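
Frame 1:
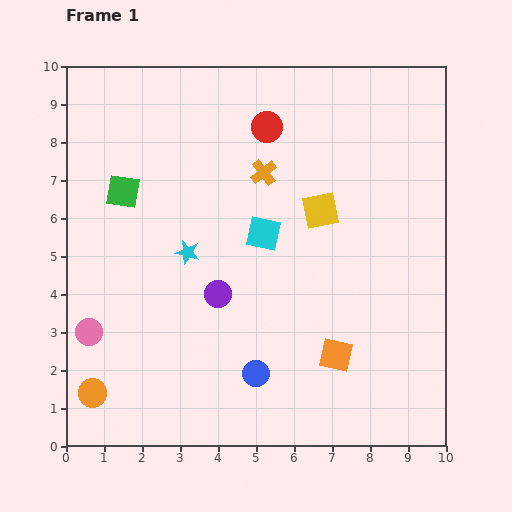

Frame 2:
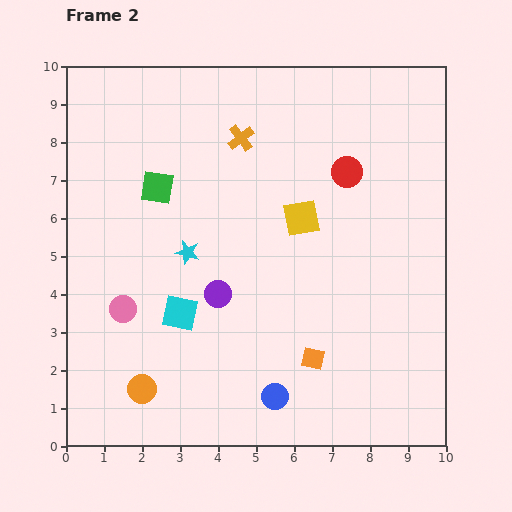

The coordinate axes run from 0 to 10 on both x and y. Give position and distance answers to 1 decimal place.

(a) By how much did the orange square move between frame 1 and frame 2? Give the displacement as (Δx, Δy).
(-0.6, -0.1)

The orange square was at (7.1, 2.4) in frame 1 and (6.5, 2.3) in frame 2.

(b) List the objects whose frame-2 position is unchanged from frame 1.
the purple circle, the cyan star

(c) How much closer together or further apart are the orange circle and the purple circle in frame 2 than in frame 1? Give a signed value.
-1.0

Distance in frame 1: 4.2. Distance in frame 2: 3.2.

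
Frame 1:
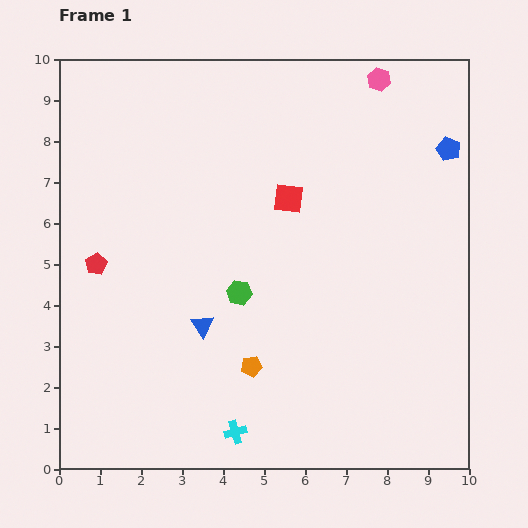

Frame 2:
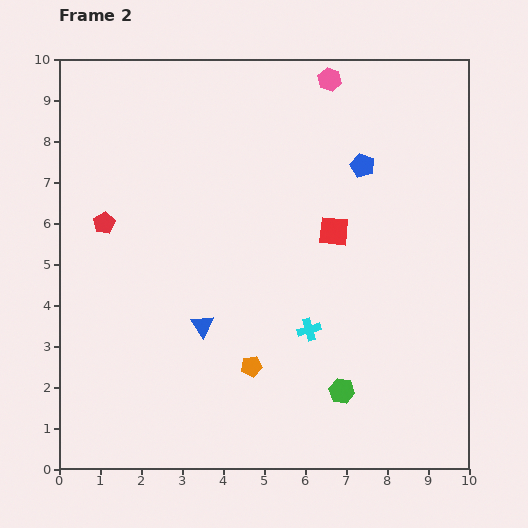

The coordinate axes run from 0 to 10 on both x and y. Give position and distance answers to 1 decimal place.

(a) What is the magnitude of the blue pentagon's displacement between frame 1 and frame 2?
2.1

The blue pentagon moved from (9.5, 7.8) to (7.4, 7.4), a distance of √(2.1² + 0.4²) ≈ 2.1.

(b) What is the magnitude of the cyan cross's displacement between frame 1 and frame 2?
3.1

The cyan cross moved from (4.3, 0.9) to (6.1, 3.4), a distance of √(1.8² + 2.5²) ≈ 3.1.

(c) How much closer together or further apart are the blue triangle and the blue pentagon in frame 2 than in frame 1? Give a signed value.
-1.9

Distance in frame 1: 7.4. Distance in frame 2: 5.5.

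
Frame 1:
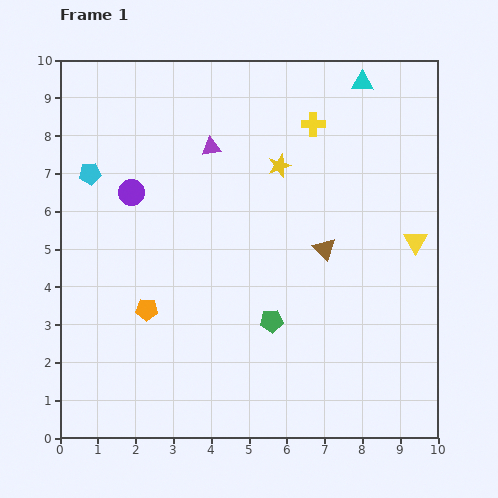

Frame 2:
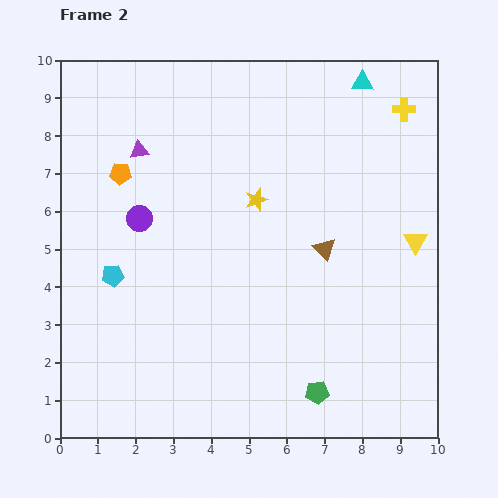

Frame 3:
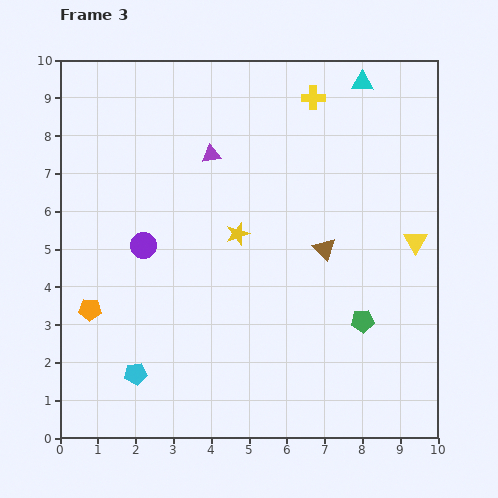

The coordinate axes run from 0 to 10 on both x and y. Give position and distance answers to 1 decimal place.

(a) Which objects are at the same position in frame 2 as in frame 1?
the cyan triangle, the yellow triangle, the brown triangle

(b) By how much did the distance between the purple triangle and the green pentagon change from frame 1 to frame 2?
+3.0

Distance in frame 1: 4.9. Distance in frame 2: 7.9.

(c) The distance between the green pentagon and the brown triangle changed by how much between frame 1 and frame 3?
-0.3

Distance in frame 1: 2.4. Distance in frame 3: 2.1.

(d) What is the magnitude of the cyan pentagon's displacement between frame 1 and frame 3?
5.4

The cyan pentagon moved from (0.8, 7.0) to (2.0, 1.7), a distance of √(1.2² + 5.3²) ≈ 5.4.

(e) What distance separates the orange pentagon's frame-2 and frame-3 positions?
3.7

The orange pentagon moved from (1.6, 7.0) to (0.8, 3.4), a distance of √(0.8² + 3.6²) ≈ 3.7.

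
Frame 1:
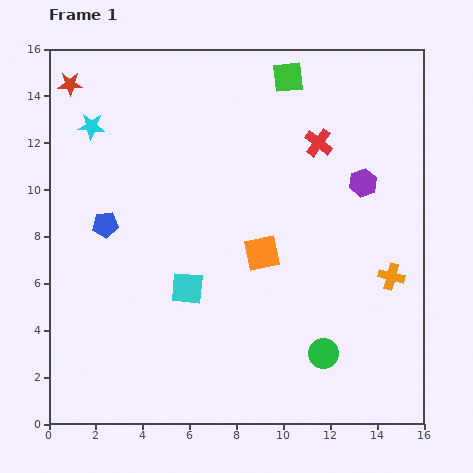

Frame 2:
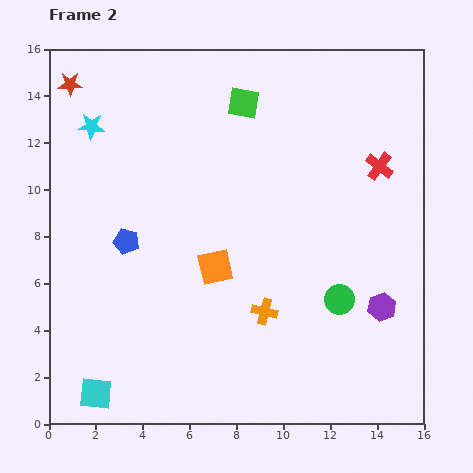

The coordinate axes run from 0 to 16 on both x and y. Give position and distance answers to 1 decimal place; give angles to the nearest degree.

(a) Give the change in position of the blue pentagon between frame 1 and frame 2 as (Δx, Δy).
(0.9, -0.7)

The blue pentagon was at (2.4, 8.5) in frame 1 and (3.3, 7.8) in frame 2.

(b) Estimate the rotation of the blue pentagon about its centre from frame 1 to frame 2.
20° clockwise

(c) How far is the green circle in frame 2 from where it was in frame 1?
2.4

The green circle moved from (11.7, 3.0) to (12.4, 5.3), a distance of √(0.7² + 2.3²) ≈ 2.4.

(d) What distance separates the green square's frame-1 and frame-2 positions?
2.2

The green square moved from (10.2, 14.8) to (8.3, 13.7), a distance of √(1.9² + 1.1²) ≈ 2.2.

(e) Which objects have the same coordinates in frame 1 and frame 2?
the cyan star, the red star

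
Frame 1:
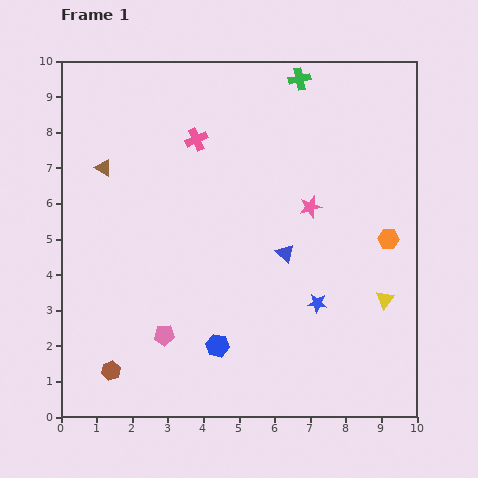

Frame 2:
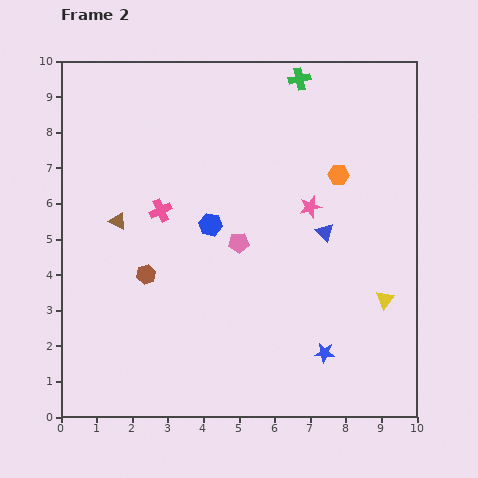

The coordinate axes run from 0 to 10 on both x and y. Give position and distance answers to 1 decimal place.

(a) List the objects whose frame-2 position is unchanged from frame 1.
the green cross, the pink star, the yellow triangle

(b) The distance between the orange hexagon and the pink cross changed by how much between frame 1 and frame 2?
-1.0

Distance in frame 1: 6.1. Distance in frame 2: 5.1.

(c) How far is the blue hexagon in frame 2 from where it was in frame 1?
3.4

The blue hexagon moved from (4.4, 2.0) to (4.2, 5.4), a distance of √(0.2² + 3.4²) ≈ 3.4.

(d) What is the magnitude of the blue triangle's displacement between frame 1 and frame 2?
1.3

The blue triangle moved from (6.3, 4.6) to (7.4, 5.2), a distance of √(1.1² + 0.6²) ≈ 1.3.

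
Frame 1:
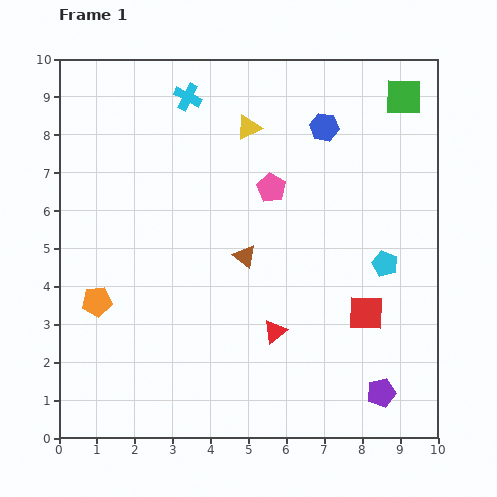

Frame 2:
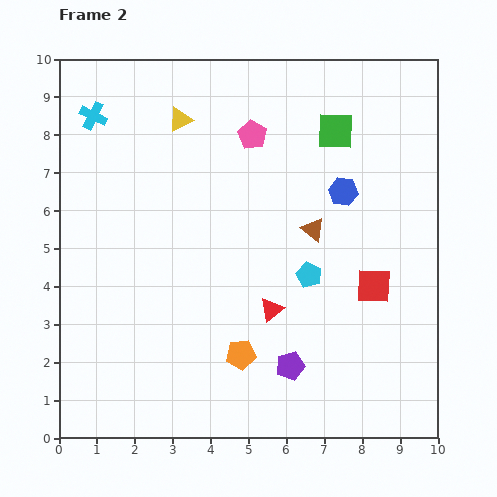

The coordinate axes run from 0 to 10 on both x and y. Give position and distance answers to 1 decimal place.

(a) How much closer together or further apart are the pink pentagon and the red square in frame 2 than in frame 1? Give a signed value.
+1.0

Distance in frame 1: 4.1. Distance in frame 2: 5.1.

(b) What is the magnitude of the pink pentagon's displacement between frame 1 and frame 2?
1.5

The pink pentagon moved from (5.6, 6.6) to (5.1, 8.0), a distance of √(0.5² + 1.4²) ≈ 1.5.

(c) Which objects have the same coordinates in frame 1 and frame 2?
none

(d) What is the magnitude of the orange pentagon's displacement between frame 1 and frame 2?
4.0

The orange pentagon moved from (1.0, 3.6) to (4.8, 2.2), a distance of √(3.8² + 1.4²) ≈ 4.0.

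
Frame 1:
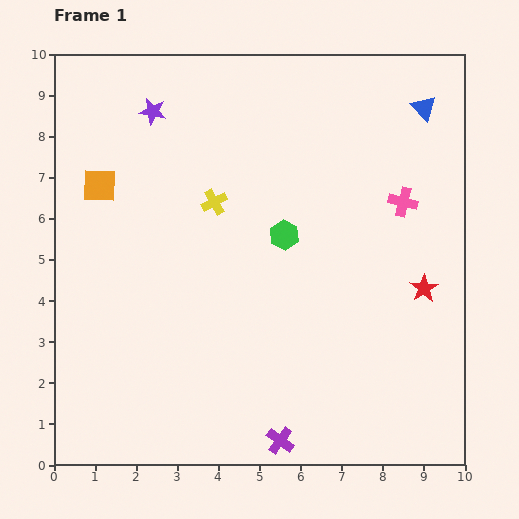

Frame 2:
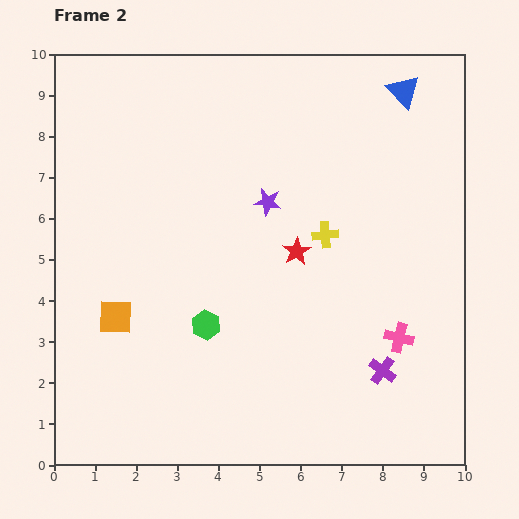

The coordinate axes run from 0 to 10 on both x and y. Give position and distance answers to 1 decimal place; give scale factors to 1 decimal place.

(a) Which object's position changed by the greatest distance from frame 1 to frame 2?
the purple star

(moved 3.6; next 3.3)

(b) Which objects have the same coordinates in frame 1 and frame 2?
none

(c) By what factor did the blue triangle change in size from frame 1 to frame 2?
1.3×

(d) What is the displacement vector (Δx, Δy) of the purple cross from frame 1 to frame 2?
(2.5, 1.7)

The purple cross was at (5.5, 0.6) in frame 1 and (8.0, 2.3) in frame 2.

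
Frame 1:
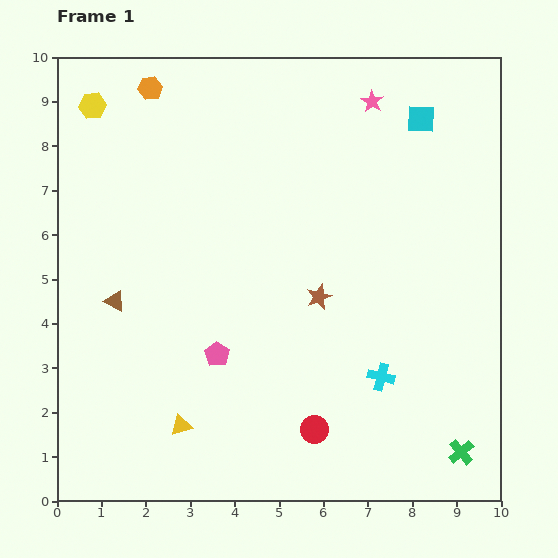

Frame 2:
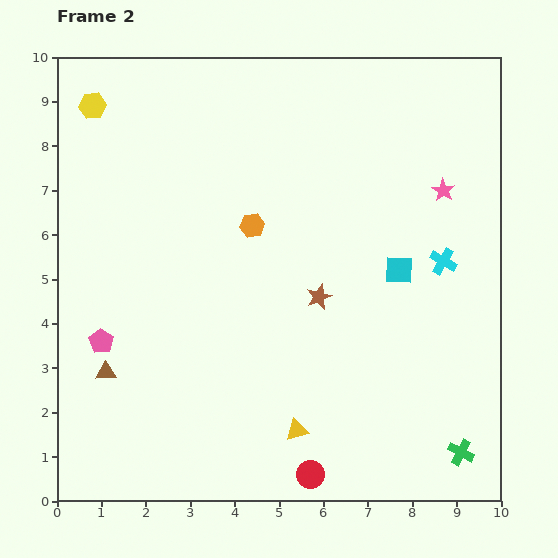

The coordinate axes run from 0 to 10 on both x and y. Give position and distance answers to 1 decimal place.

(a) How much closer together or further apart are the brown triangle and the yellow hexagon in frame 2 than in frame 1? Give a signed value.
+1.6

Distance in frame 1: 4.4. Distance in frame 2: 6.0.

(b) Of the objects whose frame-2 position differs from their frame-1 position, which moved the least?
the red circle

(moved 1.0)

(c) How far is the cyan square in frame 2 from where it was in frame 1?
3.4

The cyan square moved from (8.2, 8.6) to (7.7, 5.2), a distance of √(0.5² + 3.4²) ≈ 3.4.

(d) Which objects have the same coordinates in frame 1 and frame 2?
the green cross, the yellow hexagon, the brown star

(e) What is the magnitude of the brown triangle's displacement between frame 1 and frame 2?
1.6

The brown triangle moved from (1.3, 4.5) to (1.1, 2.9), a distance of √(0.2² + 1.6²) ≈ 1.6.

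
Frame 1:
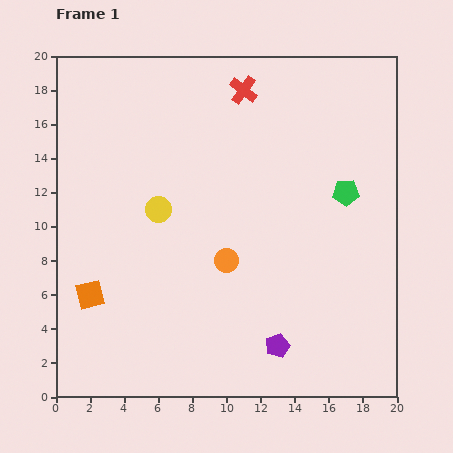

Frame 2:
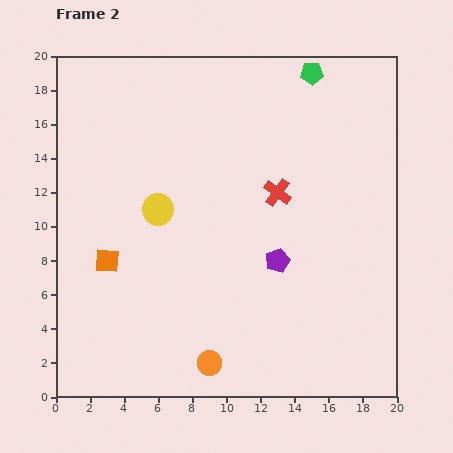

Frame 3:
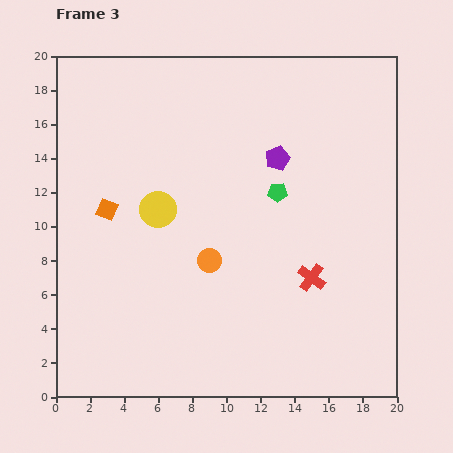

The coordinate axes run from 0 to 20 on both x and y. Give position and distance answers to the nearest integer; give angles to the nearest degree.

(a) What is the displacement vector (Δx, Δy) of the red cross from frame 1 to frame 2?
(2, -6)

The red cross was at (11, 18) in frame 1 and (13, 12) in frame 2.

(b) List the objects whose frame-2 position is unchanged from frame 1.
the yellow circle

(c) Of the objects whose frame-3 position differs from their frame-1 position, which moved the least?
the orange circle

(moved 1)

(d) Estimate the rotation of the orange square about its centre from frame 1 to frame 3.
36° clockwise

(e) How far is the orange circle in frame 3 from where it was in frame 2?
6

The orange circle moved from (9, 2) to (9, 8), a distance of √(0² + 6²) ≈ 6.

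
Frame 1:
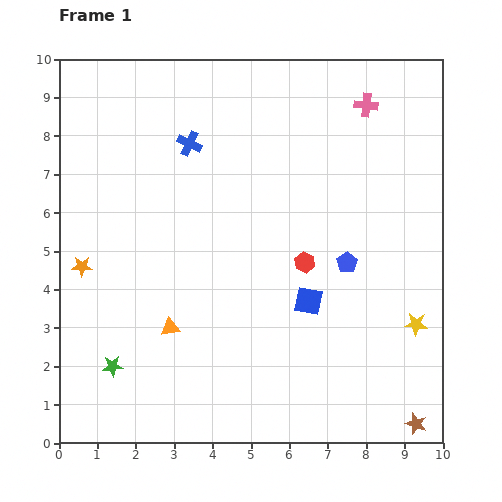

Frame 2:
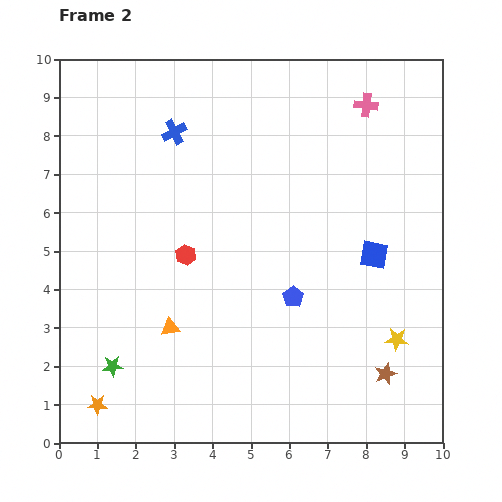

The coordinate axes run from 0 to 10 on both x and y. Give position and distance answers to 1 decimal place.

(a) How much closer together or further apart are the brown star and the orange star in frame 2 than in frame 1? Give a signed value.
-2.1

Distance in frame 1: 9.6. Distance in frame 2: 7.5.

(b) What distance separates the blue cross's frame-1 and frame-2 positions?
0.5

The blue cross moved from (3.4, 7.8) to (3.0, 8.1), a distance of √(0.4² + 0.3²) ≈ 0.5.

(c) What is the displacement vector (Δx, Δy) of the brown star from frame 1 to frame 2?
(-0.8, 1.3)

The brown star was at (9.3, 0.5) in frame 1 and (8.5, 1.8) in frame 2.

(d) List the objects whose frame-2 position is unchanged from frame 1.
the pink cross, the green star, the orange triangle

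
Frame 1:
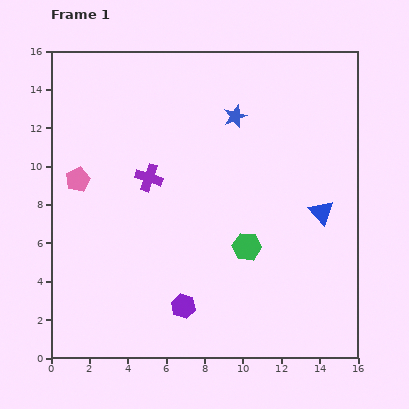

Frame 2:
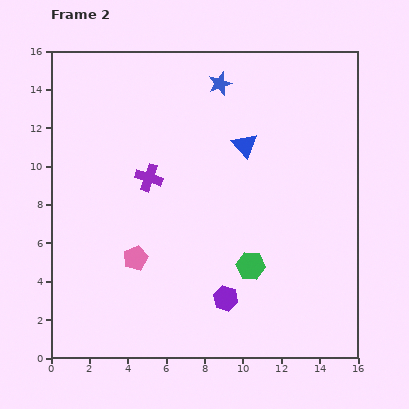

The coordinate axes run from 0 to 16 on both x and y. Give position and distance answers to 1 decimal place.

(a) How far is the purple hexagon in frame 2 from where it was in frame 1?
2.2

The purple hexagon moved from (6.9, 2.7) to (9.1, 3.1), a distance of √(2.2² + 0.4²) ≈ 2.2.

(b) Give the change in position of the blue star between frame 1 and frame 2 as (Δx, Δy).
(-0.8, 1.7)

The blue star was at (9.6, 12.6) in frame 1 and (8.8, 14.3) in frame 2.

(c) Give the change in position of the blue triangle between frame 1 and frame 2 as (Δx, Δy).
(-4.0, 3.5)

The blue triangle was at (14.1, 7.6) in frame 1 and (10.1, 11.1) in frame 2.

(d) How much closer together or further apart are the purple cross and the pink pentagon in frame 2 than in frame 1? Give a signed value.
+0.6

Distance in frame 1: 3.7. Distance in frame 2: 4.3.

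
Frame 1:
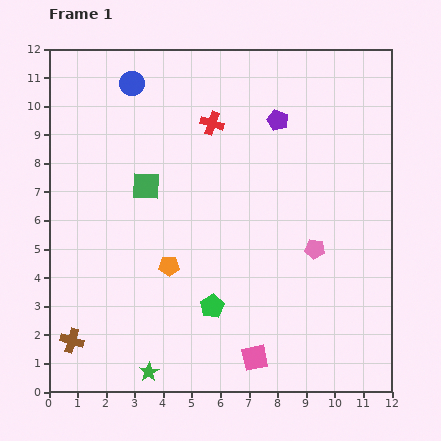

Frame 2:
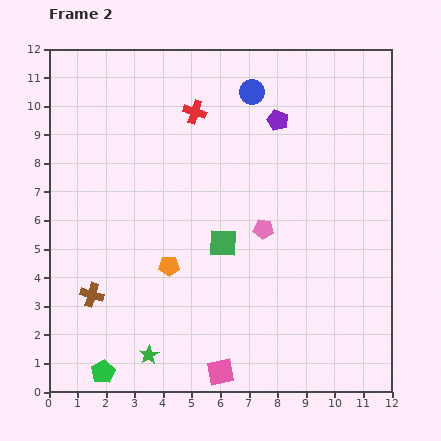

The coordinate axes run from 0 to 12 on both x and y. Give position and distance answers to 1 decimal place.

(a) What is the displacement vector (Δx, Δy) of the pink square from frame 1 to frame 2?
(-1.2, -0.5)

The pink square was at (7.2, 1.2) in frame 1 and (6.0, 0.7) in frame 2.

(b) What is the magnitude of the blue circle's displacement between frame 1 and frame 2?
4.2

The blue circle moved from (2.9, 10.8) to (7.1, 10.5), a distance of √(4.2² + 0.3²) ≈ 4.2.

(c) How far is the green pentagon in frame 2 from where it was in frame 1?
4.4

The green pentagon moved from (5.7, 3.0) to (1.9, 0.7), a distance of √(3.8² + 2.3²) ≈ 4.4.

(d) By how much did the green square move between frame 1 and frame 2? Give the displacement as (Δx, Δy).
(2.7, -2.0)

The green square was at (3.4, 7.2) in frame 1 and (6.1, 5.2) in frame 2.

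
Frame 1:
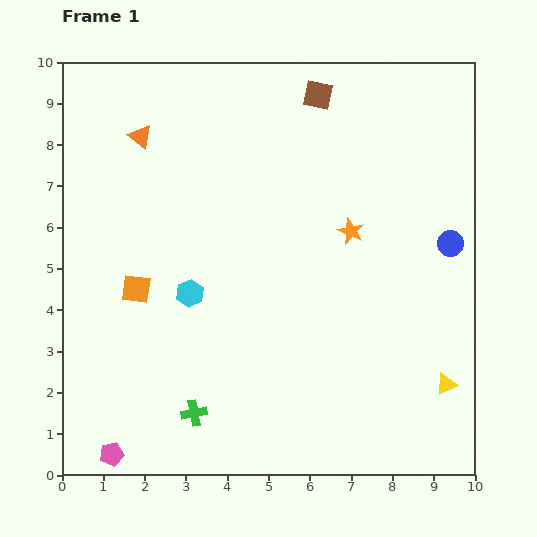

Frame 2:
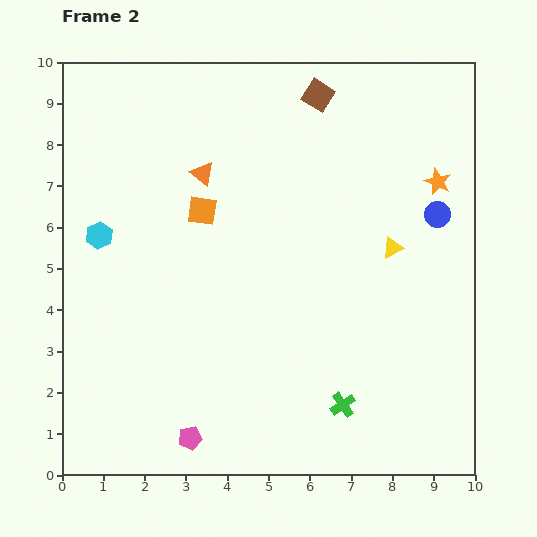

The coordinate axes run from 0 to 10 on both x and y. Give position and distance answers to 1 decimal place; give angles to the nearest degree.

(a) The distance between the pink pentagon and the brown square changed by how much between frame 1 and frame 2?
-1.1

Distance in frame 1: 10.0. Distance in frame 2: 8.9.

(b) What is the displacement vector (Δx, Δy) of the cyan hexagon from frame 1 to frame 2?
(-2.2, 1.4)

The cyan hexagon was at (3.1, 4.4) in frame 1 and (0.9, 5.8) in frame 2.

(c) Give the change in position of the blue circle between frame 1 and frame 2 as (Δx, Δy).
(-0.3, 0.7)

The blue circle was at (9.4, 5.6) in frame 1 and (9.1, 6.3) in frame 2.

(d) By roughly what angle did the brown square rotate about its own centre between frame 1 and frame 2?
20° clockwise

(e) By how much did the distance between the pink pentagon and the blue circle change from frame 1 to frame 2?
-1.6

Distance in frame 1: 9.7. Distance in frame 2: 8.1.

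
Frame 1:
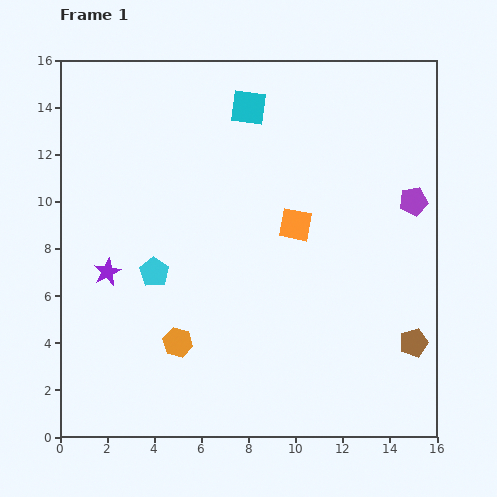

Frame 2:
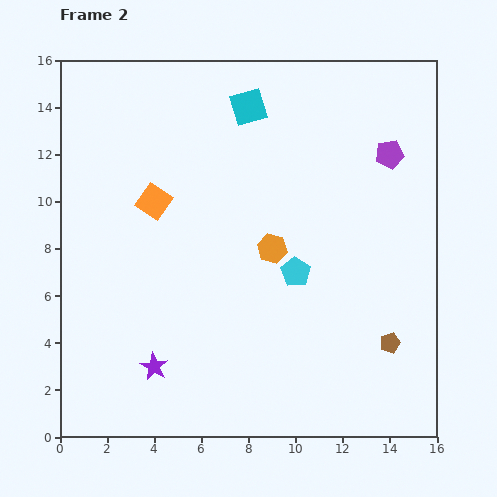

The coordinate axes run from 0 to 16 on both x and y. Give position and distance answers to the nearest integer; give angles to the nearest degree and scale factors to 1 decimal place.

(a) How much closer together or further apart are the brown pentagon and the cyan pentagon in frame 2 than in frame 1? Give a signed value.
-6

Distance in frame 1: 11. Distance in frame 2: 5.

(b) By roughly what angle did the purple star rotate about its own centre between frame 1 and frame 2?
16° counter-clockwise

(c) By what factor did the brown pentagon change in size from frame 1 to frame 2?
0.7×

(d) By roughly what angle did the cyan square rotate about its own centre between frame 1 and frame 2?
24° counter-clockwise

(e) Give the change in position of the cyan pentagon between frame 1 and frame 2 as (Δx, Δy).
(6, 0)

The cyan pentagon was at (4, 7) in frame 1 and (10, 7) in frame 2.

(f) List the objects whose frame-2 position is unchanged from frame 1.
the cyan square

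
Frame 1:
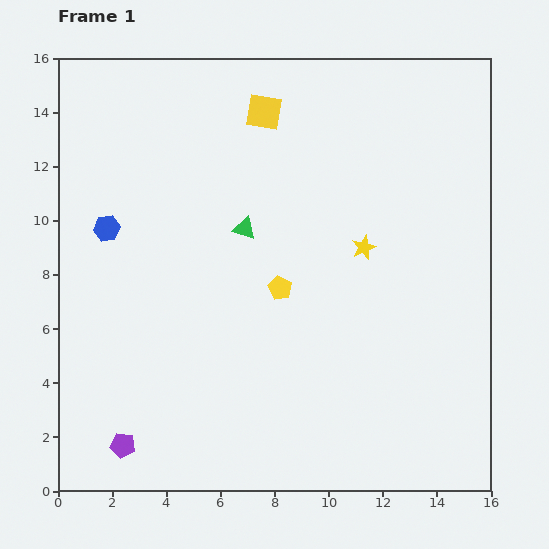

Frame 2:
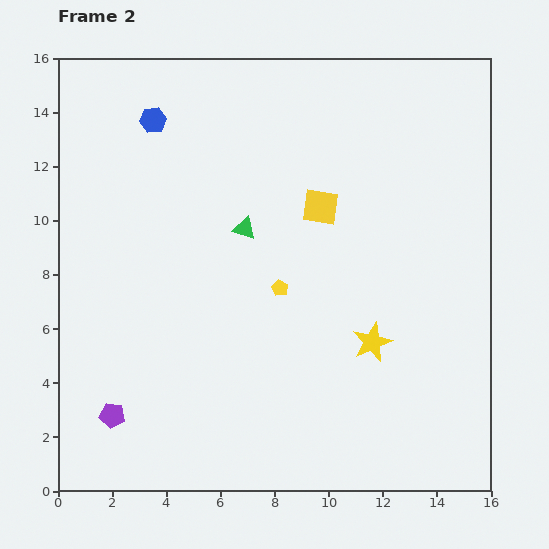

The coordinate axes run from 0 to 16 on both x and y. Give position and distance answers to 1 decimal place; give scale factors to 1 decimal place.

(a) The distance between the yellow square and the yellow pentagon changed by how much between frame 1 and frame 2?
-3.1

Distance in frame 1: 6.5. Distance in frame 2: 3.4.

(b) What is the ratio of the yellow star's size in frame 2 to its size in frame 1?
1.6×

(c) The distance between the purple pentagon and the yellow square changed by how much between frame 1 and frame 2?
-2.5

Distance in frame 1: 13.4. Distance in frame 2: 10.9.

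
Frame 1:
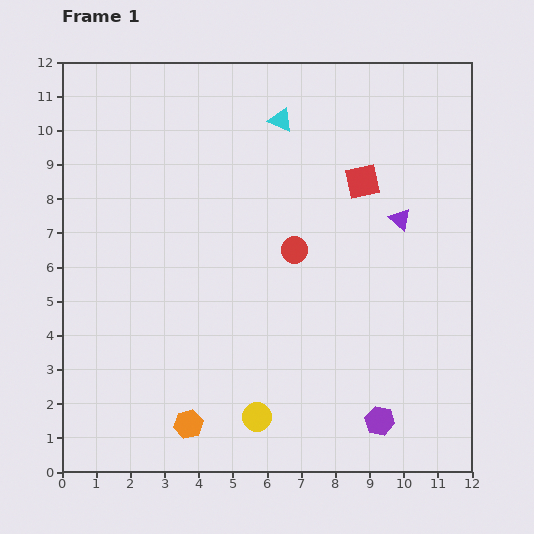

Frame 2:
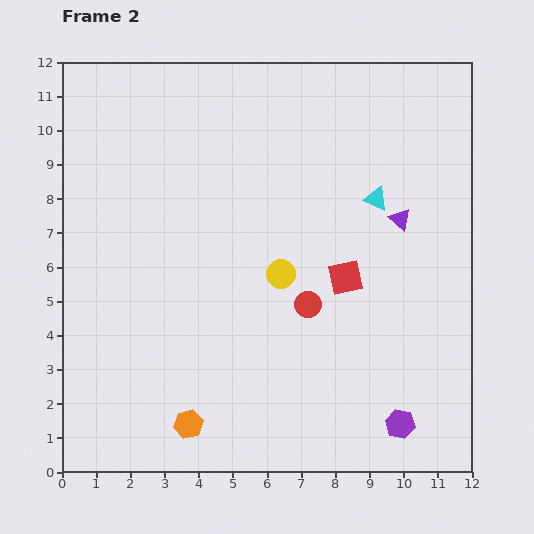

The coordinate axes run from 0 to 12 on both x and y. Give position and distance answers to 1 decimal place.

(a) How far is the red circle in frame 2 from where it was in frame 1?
1.6

The red circle moved from (6.8, 6.5) to (7.2, 4.9), a distance of √(0.4² + 1.6²) ≈ 1.6.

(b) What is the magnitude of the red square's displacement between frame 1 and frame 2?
2.8

The red square moved from (8.8, 8.5) to (8.3, 5.7), a distance of √(0.5² + 2.8²) ≈ 2.8.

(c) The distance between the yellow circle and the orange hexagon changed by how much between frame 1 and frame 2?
+3.2

Distance in frame 1: 2.0. Distance in frame 2: 5.2.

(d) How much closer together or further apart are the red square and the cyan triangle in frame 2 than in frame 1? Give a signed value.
-0.5

Distance in frame 1: 3.0. Distance in frame 2: 2.5.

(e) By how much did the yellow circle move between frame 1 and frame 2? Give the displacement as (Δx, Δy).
(0.7, 4.2)

The yellow circle was at (5.7, 1.6) in frame 1 and (6.4, 5.8) in frame 2.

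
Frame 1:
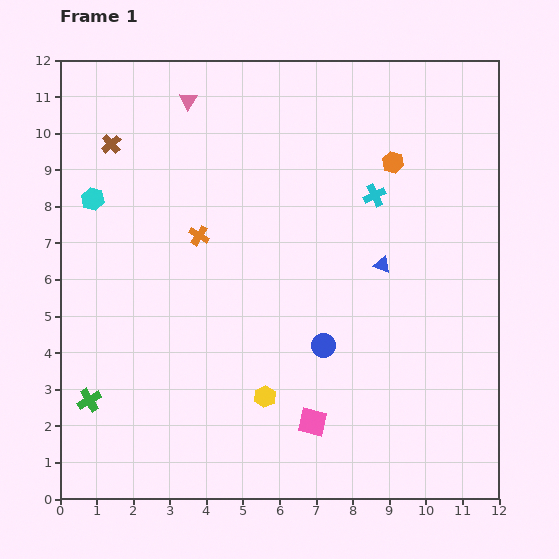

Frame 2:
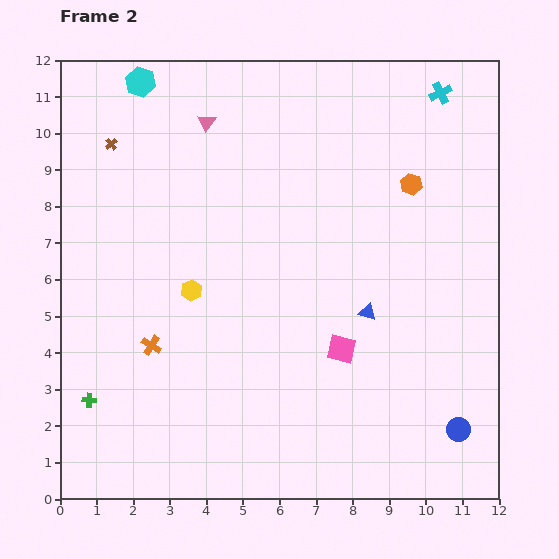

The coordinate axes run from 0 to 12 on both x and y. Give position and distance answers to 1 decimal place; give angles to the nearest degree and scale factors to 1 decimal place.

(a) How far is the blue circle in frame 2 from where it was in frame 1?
4.4

The blue circle moved from (7.2, 4.2) to (10.9, 1.9), a distance of √(3.7² + 2.3²) ≈ 4.4.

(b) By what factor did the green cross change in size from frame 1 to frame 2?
0.6×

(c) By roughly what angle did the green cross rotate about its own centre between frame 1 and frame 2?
33° clockwise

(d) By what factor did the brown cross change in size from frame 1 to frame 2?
0.6×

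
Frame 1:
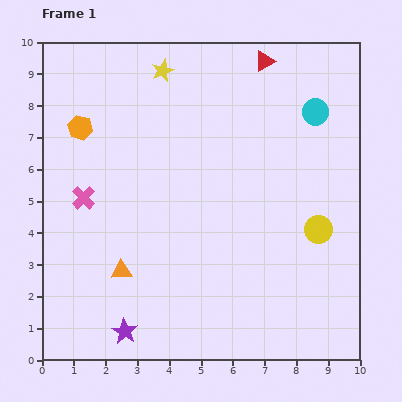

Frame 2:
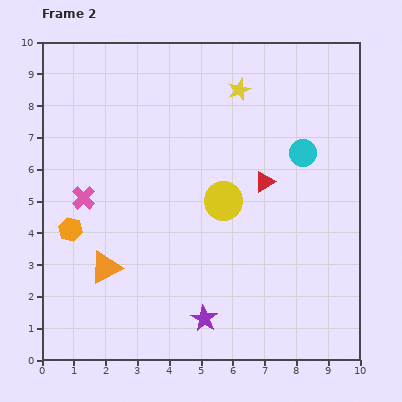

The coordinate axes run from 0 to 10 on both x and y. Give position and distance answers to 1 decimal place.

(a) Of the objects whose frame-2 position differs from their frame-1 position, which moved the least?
the orange triangle

(moved 0.5)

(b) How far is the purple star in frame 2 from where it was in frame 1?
2.5

The purple star moved from (2.6, 0.9) to (5.1, 1.3), a distance of √(2.5² + 0.4²) ≈ 2.5.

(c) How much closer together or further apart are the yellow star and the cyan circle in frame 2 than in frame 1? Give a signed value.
-2.2

Distance in frame 1: 5.0. Distance in frame 2: 2.8.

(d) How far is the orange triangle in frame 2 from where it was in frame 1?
0.5

The orange triangle moved from (2.5, 2.8) to (2.0, 2.9), a distance of √(0.5² + 0.1²) ≈ 0.5.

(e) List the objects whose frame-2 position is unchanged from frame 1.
the pink cross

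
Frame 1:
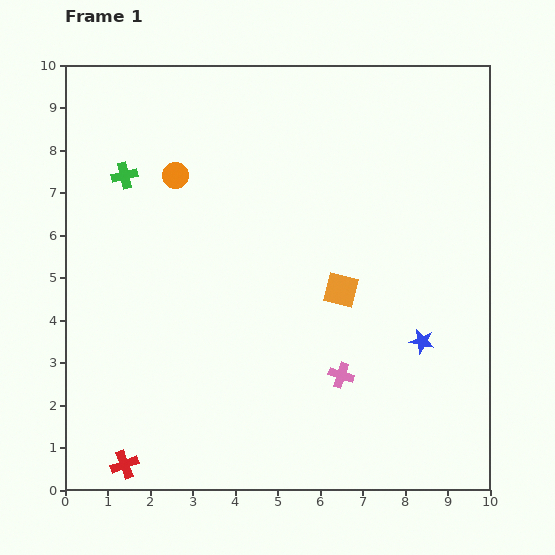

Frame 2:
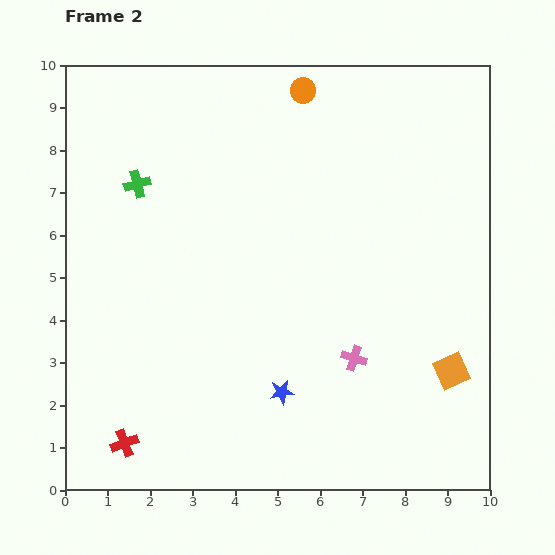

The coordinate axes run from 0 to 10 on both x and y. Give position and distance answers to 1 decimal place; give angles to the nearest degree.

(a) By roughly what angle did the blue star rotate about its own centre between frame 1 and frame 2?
21° counter-clockwise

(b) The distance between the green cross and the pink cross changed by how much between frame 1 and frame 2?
-0.4

Distance in frame 1: 6.9. Distance in frame 2: 6.5.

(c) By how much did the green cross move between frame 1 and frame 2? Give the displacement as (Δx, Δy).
(0.3, -0.2)

The green cross was at (1.4, 7.4) in frame 1 and (1.7, 7.2) in frame 2.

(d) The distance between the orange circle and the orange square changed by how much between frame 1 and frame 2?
+2.8

Distance in frame 1: 4.7. Distance in frame 2: 7.5.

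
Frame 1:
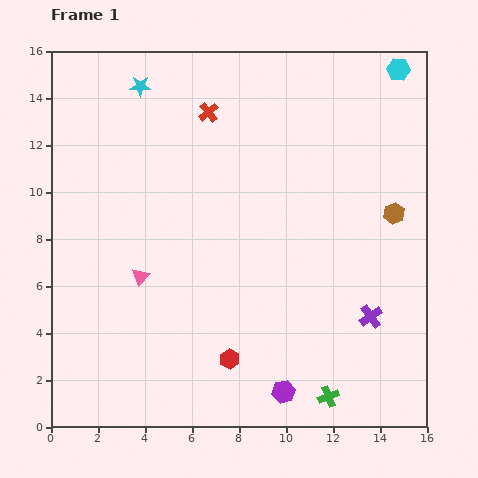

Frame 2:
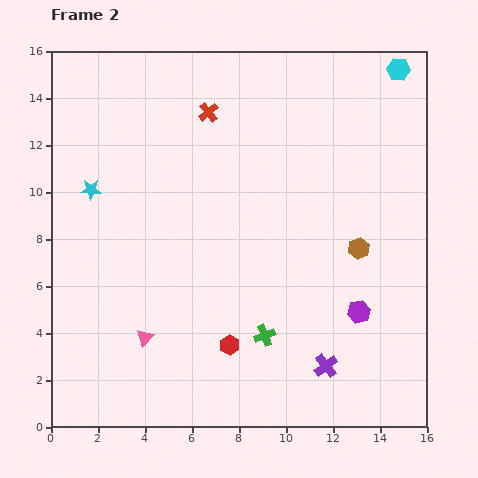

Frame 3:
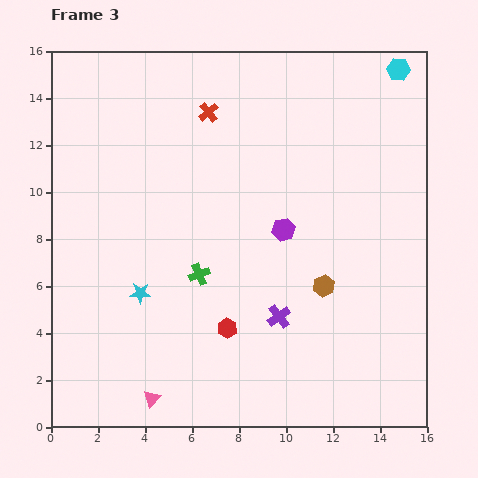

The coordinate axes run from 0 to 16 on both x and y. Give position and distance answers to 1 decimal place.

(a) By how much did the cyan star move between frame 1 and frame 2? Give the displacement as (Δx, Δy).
(-2.1, -4.4)

The cyan star was at (3.8, 14.5) in frame 1 and (1.7, 10.1) in frame 2.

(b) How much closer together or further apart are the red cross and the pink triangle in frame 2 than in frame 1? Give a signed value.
+2.4

Distance in frame 1: 7.6. Distance in frame 2: 10.0.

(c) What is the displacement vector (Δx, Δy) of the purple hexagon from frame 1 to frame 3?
(0.0, 6.9)

The purple hexagon was at (9.9, 1.5) in frame 1 and (9.9, 8.4) in frame 3.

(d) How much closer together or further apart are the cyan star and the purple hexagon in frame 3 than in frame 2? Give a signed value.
-5.8

Distance in frame 2: 12.5. Distance in frame 3: 6.7.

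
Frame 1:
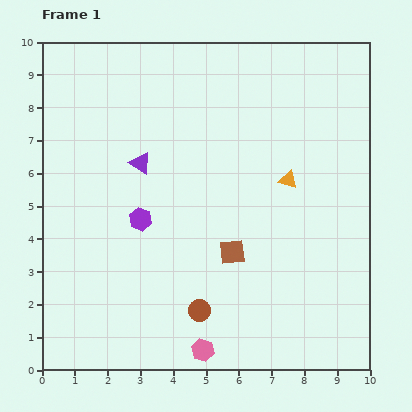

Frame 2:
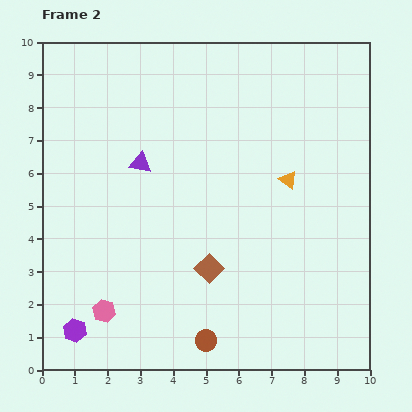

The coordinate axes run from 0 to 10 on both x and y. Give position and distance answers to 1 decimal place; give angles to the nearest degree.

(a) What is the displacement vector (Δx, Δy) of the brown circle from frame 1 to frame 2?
(0.2, -0.9)

The brown circle was at (4.8, 1.8) in frame 1 and (5.0, 0.9) in frame 2.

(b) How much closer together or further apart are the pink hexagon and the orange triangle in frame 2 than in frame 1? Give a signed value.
+1.1

Distance in frame 1: 5.8. Distance in frame 2: 6.9.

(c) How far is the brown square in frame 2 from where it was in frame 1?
0.9

The brown square moved from (5.8, 3.6) to (5.1, 3.1), a distance of √(0.7² + 0.5²) ≈ 0.9.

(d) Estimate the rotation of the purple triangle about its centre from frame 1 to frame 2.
22° counter-clockwise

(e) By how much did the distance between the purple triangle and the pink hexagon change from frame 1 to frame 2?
-1.4

Distance in frame 1: 6.0. Distance in frame 2: 4.6.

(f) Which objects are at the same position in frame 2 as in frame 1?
the purple triangle, the orange triangle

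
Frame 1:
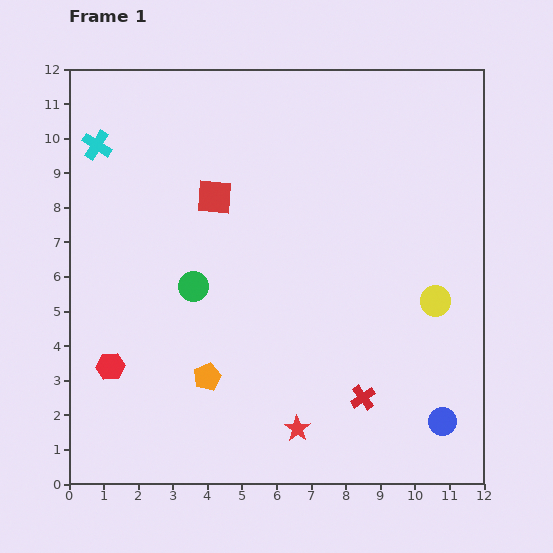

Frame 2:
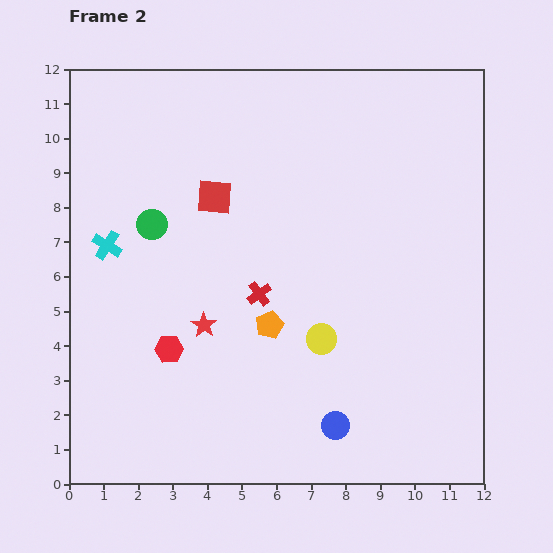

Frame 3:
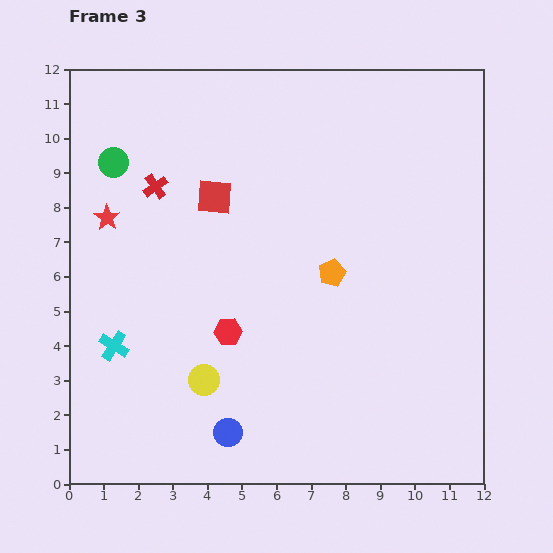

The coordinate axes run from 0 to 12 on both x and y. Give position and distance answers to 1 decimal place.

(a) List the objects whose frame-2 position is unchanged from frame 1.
the red square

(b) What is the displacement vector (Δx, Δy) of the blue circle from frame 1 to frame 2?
(-3.1, -0.1)

The blue circle was at (10.8, 1.8) in frame 1 and (7.7, 1.7) in frame 2.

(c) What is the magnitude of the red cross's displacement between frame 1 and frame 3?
8.6

The red cross moved from (8.5, 2.5) to (2.5, 8.6), a distance of √(6.0² + 6.1²) ≈ 8.6.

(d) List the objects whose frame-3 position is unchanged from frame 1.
the red square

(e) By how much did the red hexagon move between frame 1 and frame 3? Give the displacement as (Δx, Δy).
(3.4, 1.0)

The red hexagon was at (1.2, 3.4) in frame 1 and (4.6, 4.4) in frame 3.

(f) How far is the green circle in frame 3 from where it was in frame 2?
2.1

The green circle moved from (2.4, 7.5) to (1.3, 9.3), a distance of √(1.1² + 1.8²) ≈ 2.1.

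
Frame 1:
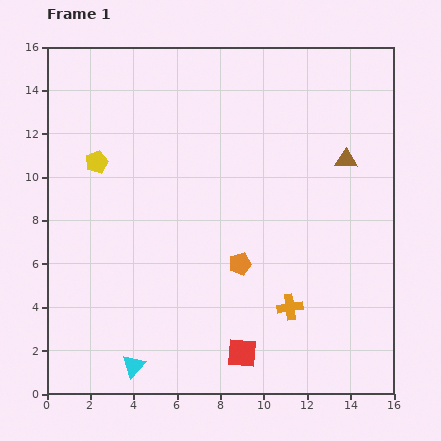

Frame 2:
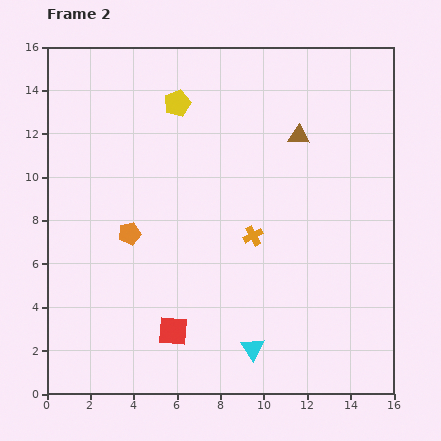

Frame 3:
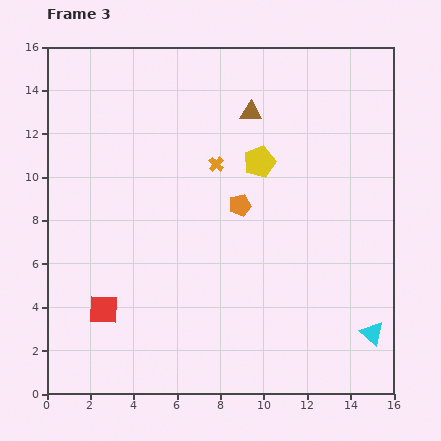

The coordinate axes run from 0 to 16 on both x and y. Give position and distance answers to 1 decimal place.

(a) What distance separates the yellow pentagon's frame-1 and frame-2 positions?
4.6

The yellow pentagon moved from (2.3, 10.7) to (6.0, 13.4), a distance of √(3.7² + 2.7²) ≈ 4.6.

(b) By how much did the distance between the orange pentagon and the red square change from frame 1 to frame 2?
+0.8

Distance in frame 1: 4.1. Distance in frame 2: 4.9.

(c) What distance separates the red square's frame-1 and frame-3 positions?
6.7

The red square moved from (9.0, 1.9) to (2.6, 3.9), a distance of √(6.4² + 2.0²) ≈ 6.7.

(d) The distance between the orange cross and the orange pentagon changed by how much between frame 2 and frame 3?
-3.5

Distance in frame 2: 5.7. Distance in frame 3: 2.2.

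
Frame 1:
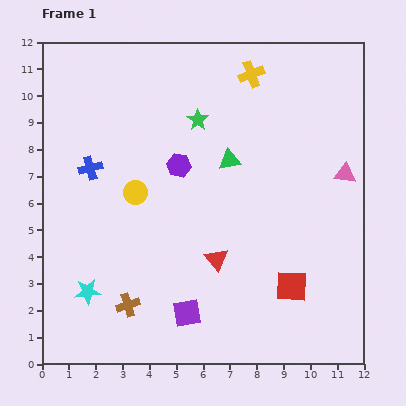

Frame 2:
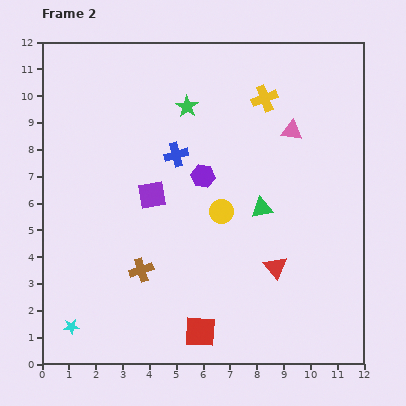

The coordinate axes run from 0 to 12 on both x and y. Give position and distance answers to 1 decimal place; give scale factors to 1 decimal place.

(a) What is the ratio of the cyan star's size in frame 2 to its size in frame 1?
0.6×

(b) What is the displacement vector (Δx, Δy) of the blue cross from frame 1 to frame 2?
(3.2, 0.5)

The blue cross was at (1.8, 7.3) in frame 1 and (5.0, 7.8) in frame 2.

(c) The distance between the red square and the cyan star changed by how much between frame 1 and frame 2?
-2.8

Distance in frame 1: 7.6. Distance in frame 2: 4.8.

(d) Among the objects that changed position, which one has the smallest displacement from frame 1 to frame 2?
the green star

(moved 0.6)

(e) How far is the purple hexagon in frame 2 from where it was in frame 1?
1.0

The purple hexagon moved from (5.1, 7.4) to (6.0, 7.0), a distance of √(0.9² + 0.4²) ≈ 1.0.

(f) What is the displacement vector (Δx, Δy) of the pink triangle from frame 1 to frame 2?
(-2.0, 1.6)

The pink triangle was at (11.3, 7.1) in frame 1 and (9.3, 8.7) in frame 2.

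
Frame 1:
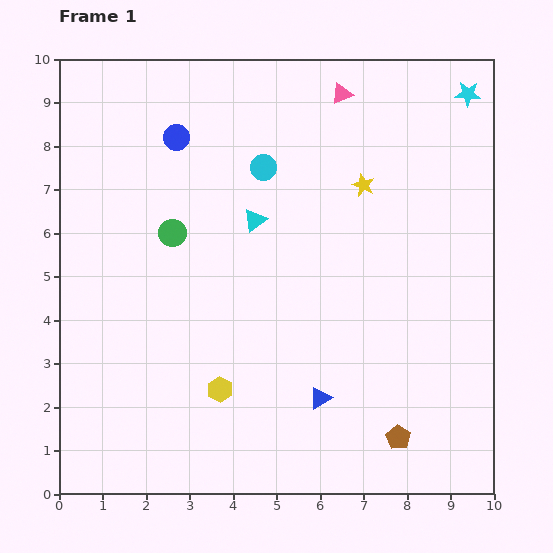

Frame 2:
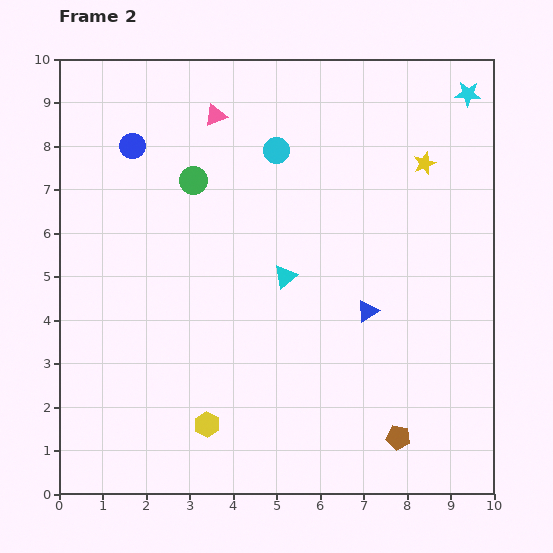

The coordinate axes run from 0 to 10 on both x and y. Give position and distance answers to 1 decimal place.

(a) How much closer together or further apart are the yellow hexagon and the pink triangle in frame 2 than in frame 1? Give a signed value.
-0.3

Distance in frame 1: 7.4. Distance in frame 2: 7.1.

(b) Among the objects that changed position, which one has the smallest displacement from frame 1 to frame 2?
the cyan circle

(moved 0.5)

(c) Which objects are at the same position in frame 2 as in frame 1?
the brown pentagon, the cyan star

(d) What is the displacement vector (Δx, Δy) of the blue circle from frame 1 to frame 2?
(-1.0, -0.2)

The blue circle was at (2.7, 8.2) in frame 1 and (1.7, 8.0) in frame 2.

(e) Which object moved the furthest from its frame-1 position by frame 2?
the pink triangle

(moved 2.9; next 2.3)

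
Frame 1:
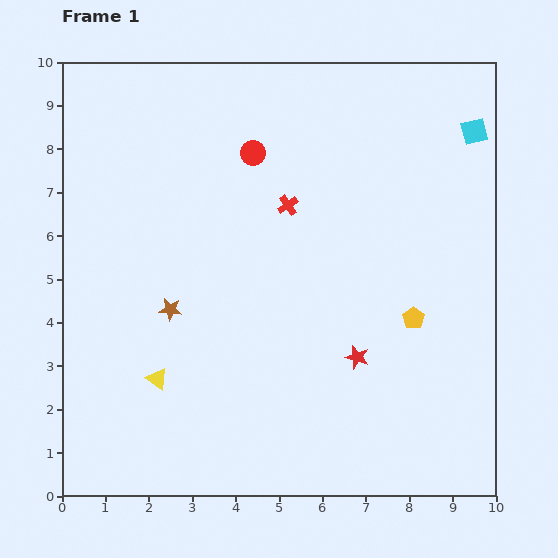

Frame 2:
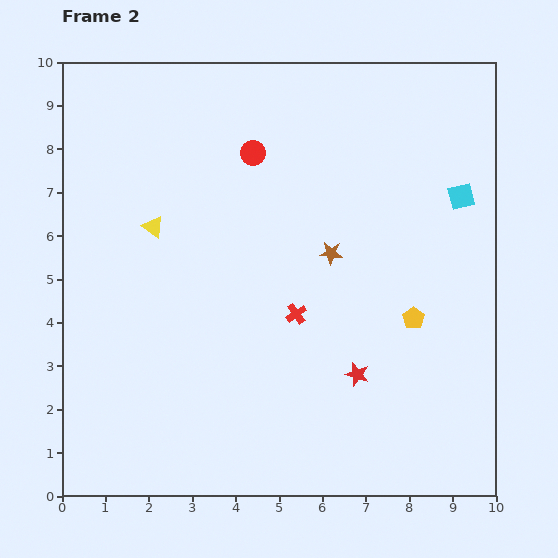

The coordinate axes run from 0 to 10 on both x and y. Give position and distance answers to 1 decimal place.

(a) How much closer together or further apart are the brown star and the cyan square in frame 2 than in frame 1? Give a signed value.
-4.8

Distance in frame 1: 8.1. Distance in frame 2: 3.3.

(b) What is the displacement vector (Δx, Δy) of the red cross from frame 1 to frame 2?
(0.2, -2.5)

The red cross was at (5.2, 6.7) in frame 1 and (5.4, 4.2) in frame 2.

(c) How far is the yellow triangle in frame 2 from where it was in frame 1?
3.5

The yellow triangle moved from (2.2, 2.7) to (2.1, 6.2), a distance of √(0.1² + 3.5²) ≈ 3.5.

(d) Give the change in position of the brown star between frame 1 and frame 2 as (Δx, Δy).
(3.7, 1.3)

The brown star was at (2.5, 4.3) in frame 1 and (6.2, 5.6) in frame 2.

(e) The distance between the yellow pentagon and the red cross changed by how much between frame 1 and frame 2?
-1.2

Distance in frame 1: 3.9. Distance in frame 2: 2.7.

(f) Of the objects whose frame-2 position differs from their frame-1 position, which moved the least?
the red star

(moved 0.4)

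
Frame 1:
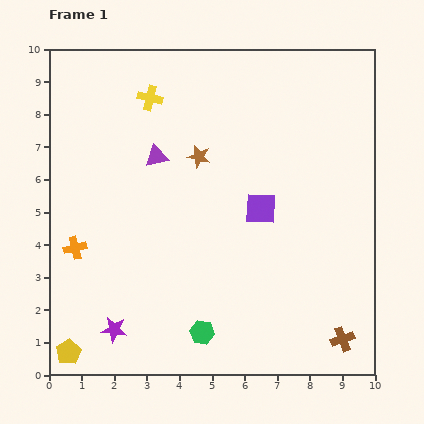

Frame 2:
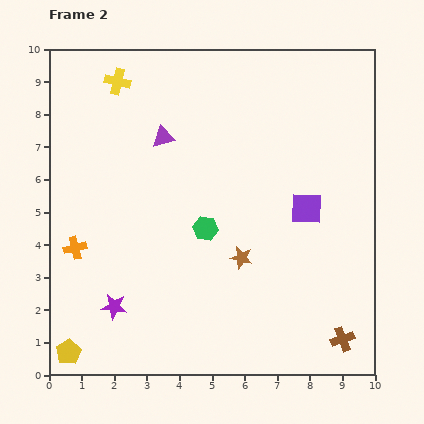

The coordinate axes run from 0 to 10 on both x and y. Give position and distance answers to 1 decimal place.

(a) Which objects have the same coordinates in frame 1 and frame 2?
the brown cross, the orange cross, the yellow pentagon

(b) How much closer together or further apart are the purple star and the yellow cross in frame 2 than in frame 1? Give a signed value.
-0.3

Distance in frame 1: 7.2. Distance in frame 2: 6.9.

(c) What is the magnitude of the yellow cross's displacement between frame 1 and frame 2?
1.1

The yellow cross moved from (3.1, 8.5) to (2.1, 9.0), a distance of √(1.0² + 0.5²) ≈ 1.1.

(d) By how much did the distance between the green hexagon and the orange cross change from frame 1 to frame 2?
-0.7

Distance in frame 1: 4.7. Distance in frame 2: 4.0.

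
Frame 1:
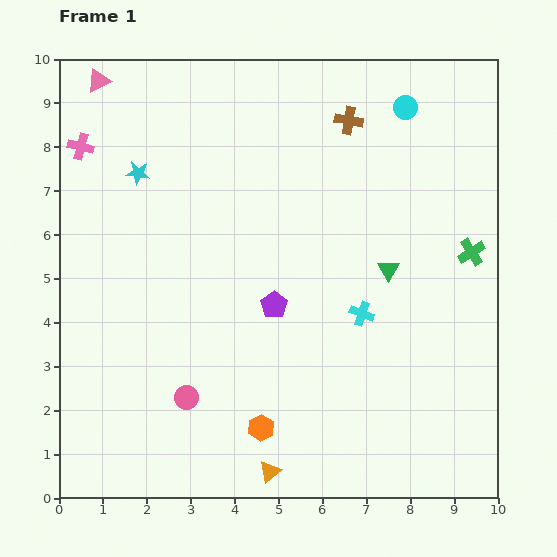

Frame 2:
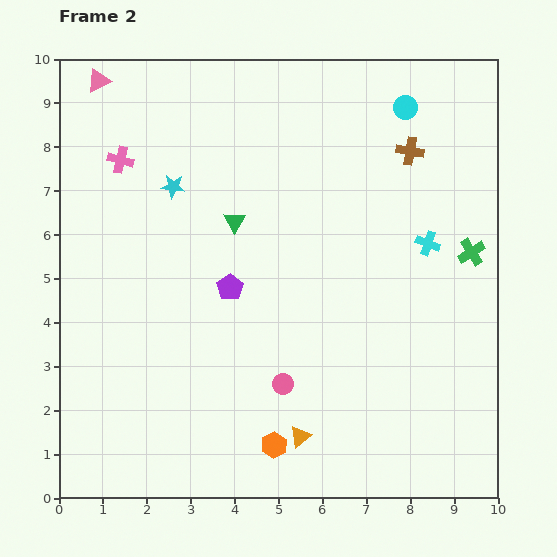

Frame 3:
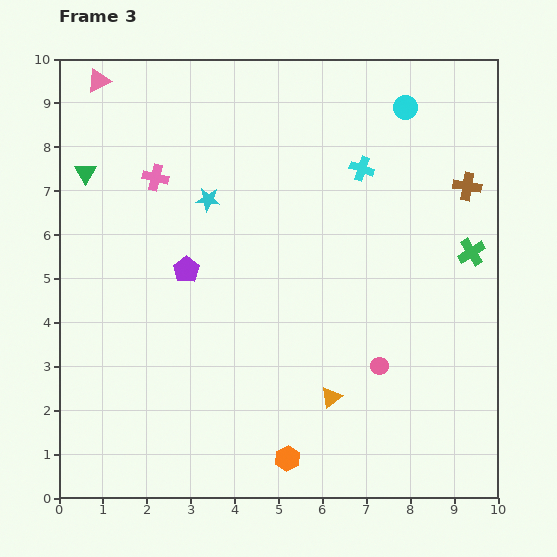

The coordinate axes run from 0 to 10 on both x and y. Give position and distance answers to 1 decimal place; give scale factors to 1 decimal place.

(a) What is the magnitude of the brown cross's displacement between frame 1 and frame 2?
1.6

The brown cross moved from (6.6, 8.6) to (8.0, 7.9), a distance of √(1.4² + 0.7²) ≈ 1.6.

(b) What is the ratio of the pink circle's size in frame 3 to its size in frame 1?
0.7×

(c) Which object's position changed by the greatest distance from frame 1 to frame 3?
the green triangle

(moved 7.2; next 4.5)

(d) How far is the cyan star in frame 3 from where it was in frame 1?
1.7

The cyan star moved from (1.8, 7.4) to (3.4, 6.8), a distance of √(1.6² + 0.6²) ≈ 1.7.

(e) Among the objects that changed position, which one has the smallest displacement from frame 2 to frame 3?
the orange hexagon

(moved 0.4)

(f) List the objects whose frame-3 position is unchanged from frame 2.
the green cross, the cyan circle, the pink triangle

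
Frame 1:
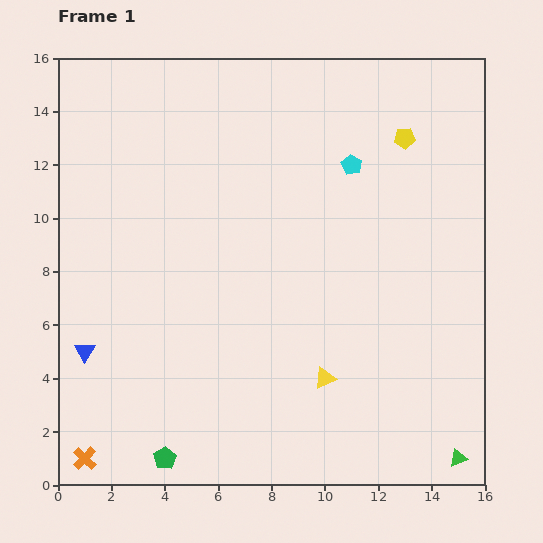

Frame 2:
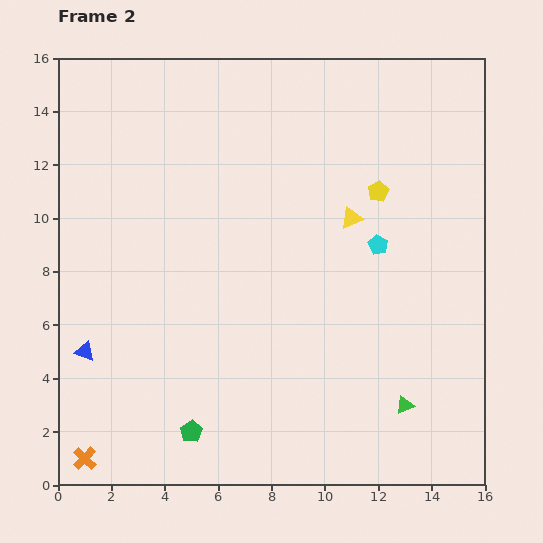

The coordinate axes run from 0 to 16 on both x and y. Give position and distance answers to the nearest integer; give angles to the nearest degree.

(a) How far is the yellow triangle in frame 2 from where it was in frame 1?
6

The yellow triangle moved from (10, 4) to (11, 10), a distance of √(1² + 6²) ≈ 6.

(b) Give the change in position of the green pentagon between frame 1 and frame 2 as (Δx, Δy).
(1, 1)

The green pentagon was at (4, 1) in frame 1 and (5, 2) in frame 2.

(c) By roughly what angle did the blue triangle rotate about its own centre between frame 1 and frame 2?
41° counter-clockwise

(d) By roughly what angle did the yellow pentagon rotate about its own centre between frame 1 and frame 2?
23° counter-clockwise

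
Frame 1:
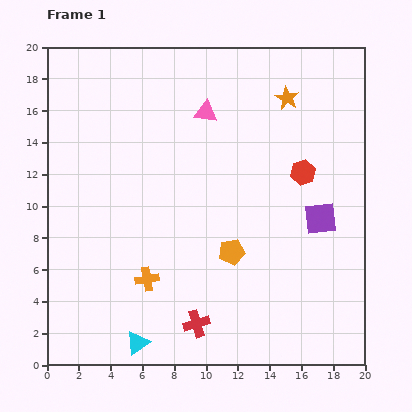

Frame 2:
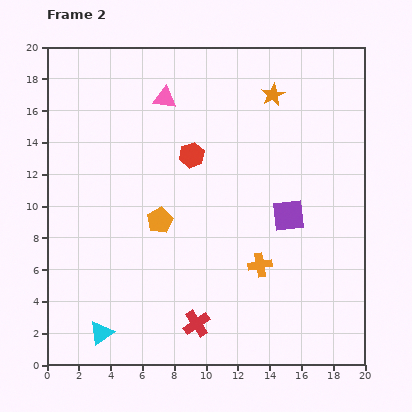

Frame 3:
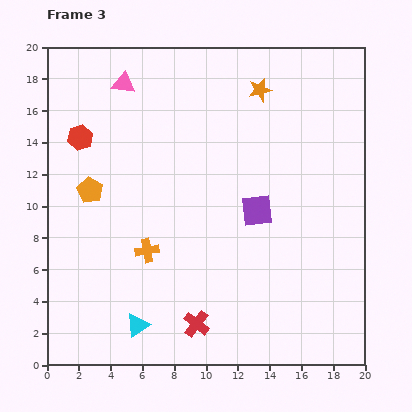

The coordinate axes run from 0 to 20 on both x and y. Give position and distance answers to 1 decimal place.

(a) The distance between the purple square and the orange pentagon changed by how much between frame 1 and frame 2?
+2.1

Distance in frame 1: 6.0. Distance in frame 2: 8.1.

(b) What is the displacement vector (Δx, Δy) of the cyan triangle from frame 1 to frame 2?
(-2.3, 0.6)

The cyan triangle was at (5.7, 1.4) in frame 1 and (3.4, 2.0) in frame 2.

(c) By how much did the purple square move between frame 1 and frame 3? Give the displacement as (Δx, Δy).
(-4.0, 0.5)

The purple square was at (17.2, 9.2) in frame 1 and (13.2, 9.7) in frame 3.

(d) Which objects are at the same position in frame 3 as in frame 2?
the red cross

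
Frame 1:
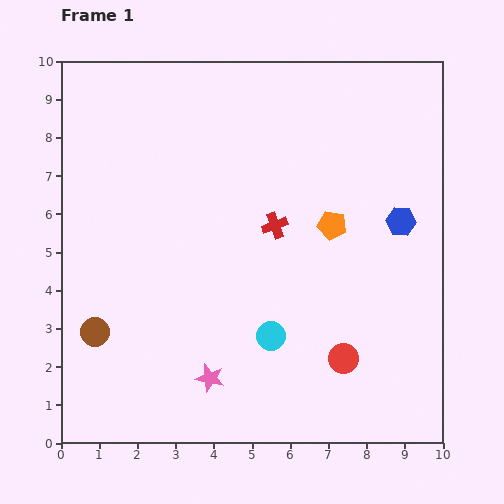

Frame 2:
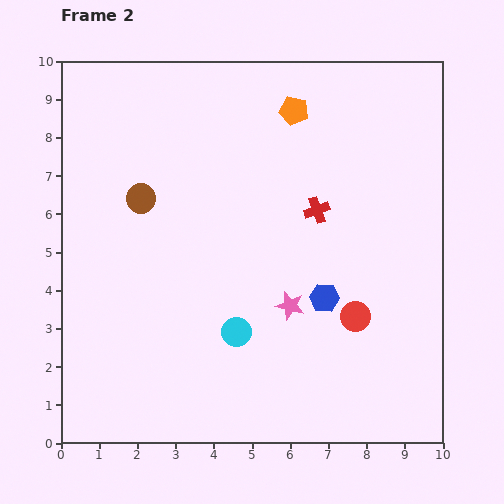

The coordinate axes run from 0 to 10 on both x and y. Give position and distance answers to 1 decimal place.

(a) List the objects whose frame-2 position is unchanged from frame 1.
none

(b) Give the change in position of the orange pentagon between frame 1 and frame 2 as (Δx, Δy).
(-1.0, 3.0)

The orange pentagon was at (7.1, 5.7) in frame 1 and (6.1, 8.7) in frame 2.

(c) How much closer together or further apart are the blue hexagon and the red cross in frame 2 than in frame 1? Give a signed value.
-1.0

Distance in frame 1: 3.3. Distance in frame 2: 2.3.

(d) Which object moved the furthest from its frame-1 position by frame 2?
the brown circle

(moved 3.7; next 3.2)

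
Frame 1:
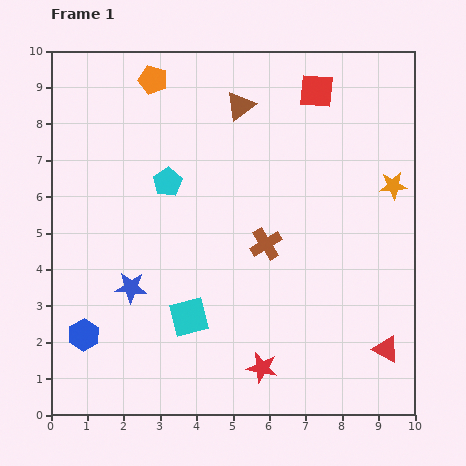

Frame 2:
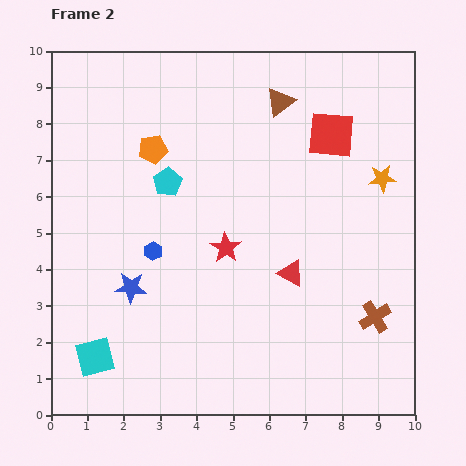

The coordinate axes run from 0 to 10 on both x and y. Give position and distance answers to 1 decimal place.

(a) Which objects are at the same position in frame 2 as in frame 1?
the cyan pentagon, the blue star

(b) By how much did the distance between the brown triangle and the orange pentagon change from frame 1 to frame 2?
+1.2

Distance in frame 1: 2.5. Distance in frame 2: 3.7.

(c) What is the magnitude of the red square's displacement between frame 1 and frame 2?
1.3

The red square moved from (7.3, 8.9) to (7.7, 7.7), a distance of √(0.4² + 1.2²) ≈ 1.3.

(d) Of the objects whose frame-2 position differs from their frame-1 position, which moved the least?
the orange star

(moved 0.4)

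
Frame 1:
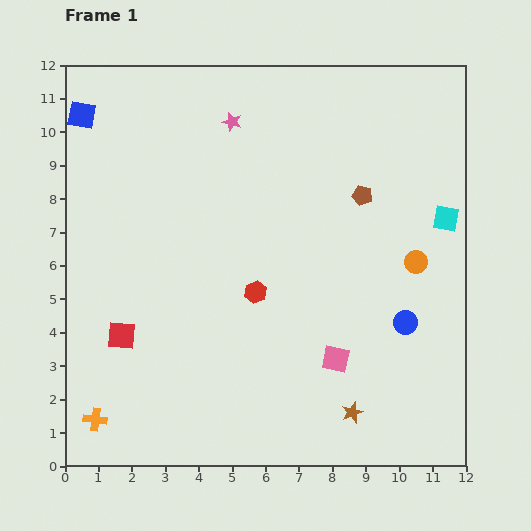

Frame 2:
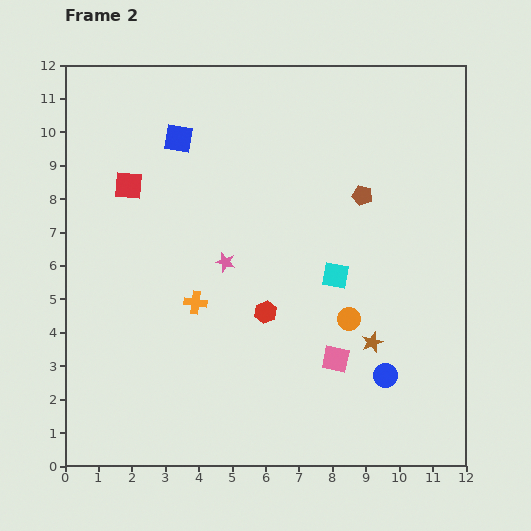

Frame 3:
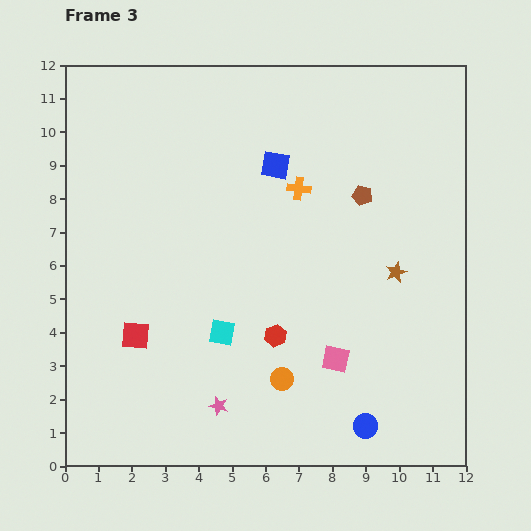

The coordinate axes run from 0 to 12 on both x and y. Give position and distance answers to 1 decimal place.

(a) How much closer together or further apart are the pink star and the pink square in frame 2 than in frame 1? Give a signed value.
-3.3

Distance in frame 1: 7.7. Distance in frame 2: 4.4.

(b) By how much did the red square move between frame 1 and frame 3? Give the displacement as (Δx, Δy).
(0.4, 0.0)

The red square was at (1.7, 3.9) in frame 1 and (2.1, 3.9) in frame 3.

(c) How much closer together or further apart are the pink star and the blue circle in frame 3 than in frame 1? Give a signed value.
-3.5

Distance in frame 1: 7.9. Distance in frame 3: 4.4.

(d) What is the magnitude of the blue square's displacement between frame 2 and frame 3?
3.0

The blue square moved from (3.4, 9.8) to (6.3, 9.0), a distance of √(2.9² + 0.8²) ≈ 3.0.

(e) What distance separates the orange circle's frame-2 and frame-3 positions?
2.7

The orange circle moved from (8.5, 4.4) to (6.5, 2.6), a distance of √(2.0² + 1.8²) ≈ 2.7.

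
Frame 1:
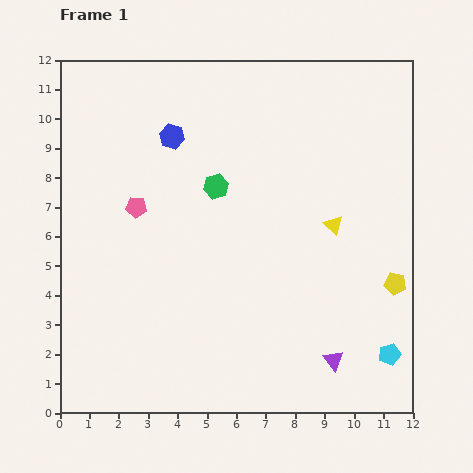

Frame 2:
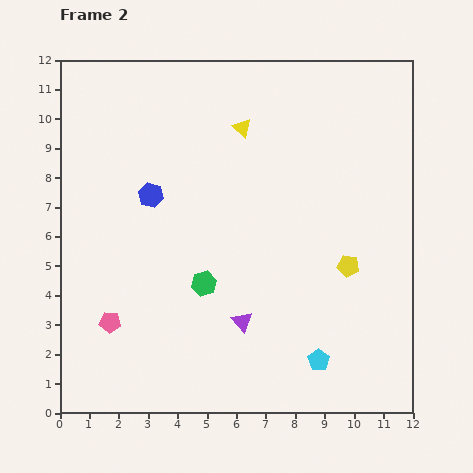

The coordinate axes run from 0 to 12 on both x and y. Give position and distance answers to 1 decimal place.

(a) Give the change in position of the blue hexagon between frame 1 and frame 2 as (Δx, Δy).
(-0.7, -2.0)

The blue hexagon was at (3.8, 9.4) in frame 1 and (3.1, 7.4) in frame 2.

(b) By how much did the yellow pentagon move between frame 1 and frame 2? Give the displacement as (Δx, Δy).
(-1.6, 0.6)

The yellow pentagon was at (11.4, 4.4) in frame 1 and (9.8, 5.0) in frame 2.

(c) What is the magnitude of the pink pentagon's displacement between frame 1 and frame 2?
4.0

The pink pentagon moved from (2.6, 7.0) to (1.7, 3.1), a distance of √(0.9² + 3.9²) ≈ 4.0.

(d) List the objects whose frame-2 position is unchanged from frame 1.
none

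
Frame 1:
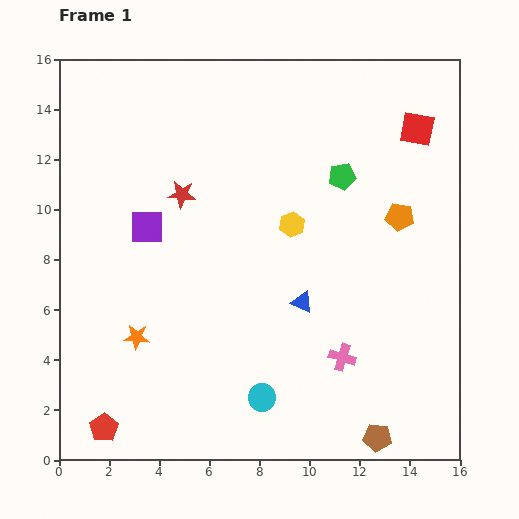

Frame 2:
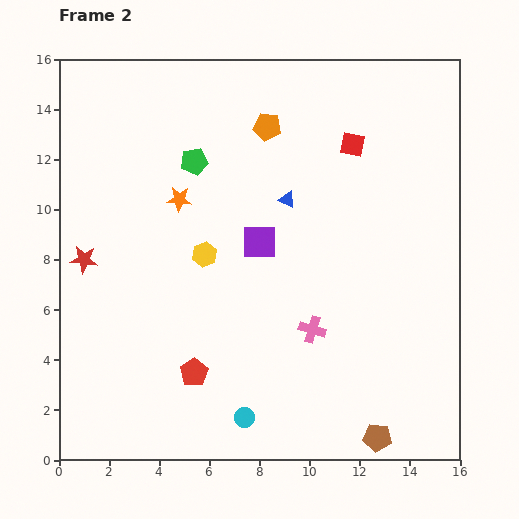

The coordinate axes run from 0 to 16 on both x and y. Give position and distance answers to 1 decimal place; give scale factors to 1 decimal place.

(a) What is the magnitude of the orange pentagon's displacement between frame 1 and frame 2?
6.4

The orange pentagon moved from (13.6, 9.7) to (8.3, 13.3), a distance of √(5.3² + 3.6²) ≈ 6.4.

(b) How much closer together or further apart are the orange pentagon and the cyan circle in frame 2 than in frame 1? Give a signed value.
+2.5

Distance in frame 1: 9.1. Distance in frame 2: 11.6.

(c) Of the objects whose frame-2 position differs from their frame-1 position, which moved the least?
the cyan circle

(moved 1.1)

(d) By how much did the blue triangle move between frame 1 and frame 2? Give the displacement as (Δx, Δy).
(-0.6, 4.1)

The blue triangle was at (9.7, 6.3) in frame 1 and (9.1, 10.4) in frame 2.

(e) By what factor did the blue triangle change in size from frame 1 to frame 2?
0.8×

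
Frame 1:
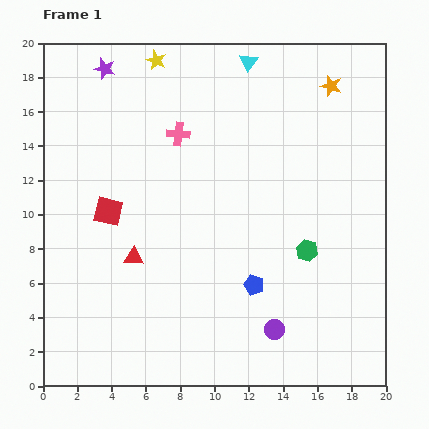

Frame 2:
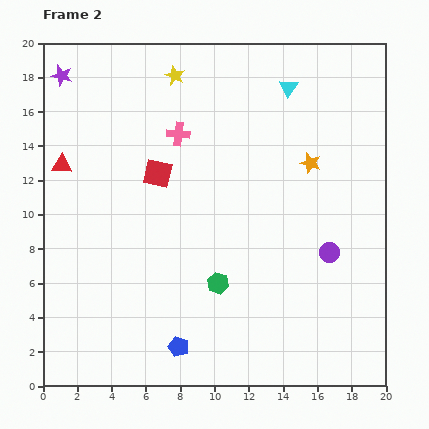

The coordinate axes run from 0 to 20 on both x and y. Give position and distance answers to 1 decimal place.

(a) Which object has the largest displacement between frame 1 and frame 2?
the red triangle

(moved 6.8; next 5.7)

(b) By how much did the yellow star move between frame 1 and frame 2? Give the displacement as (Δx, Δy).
(1.1, -0.9)

The yellow star was at (6.6, 19.0) in frame 1 and (7.7, 18.1) in frame 2.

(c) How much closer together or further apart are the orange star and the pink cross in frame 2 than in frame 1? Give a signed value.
-1.4

Distance in frame 1: 9.3. Distance in frame 2: 7.9.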